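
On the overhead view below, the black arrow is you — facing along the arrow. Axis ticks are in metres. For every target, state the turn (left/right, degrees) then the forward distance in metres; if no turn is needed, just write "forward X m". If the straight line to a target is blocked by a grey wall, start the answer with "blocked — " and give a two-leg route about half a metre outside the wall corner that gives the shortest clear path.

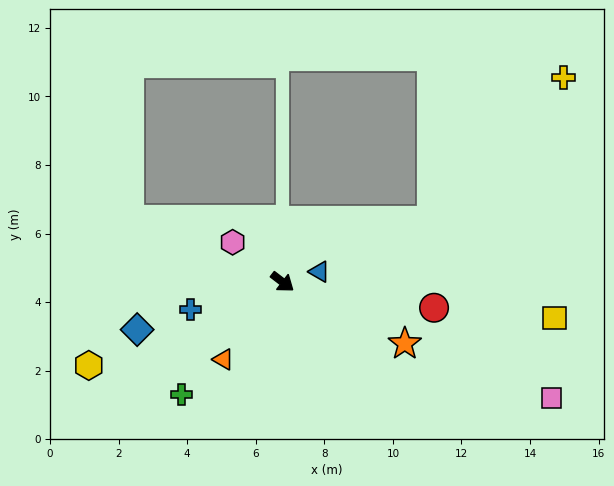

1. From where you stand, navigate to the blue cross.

turn right 126°, forward 2.8 m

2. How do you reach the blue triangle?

turn left 53°, forward 1.1 m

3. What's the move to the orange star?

turn left 11°, forward 4.0 m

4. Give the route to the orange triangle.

turn right 90°, forward 2.8 m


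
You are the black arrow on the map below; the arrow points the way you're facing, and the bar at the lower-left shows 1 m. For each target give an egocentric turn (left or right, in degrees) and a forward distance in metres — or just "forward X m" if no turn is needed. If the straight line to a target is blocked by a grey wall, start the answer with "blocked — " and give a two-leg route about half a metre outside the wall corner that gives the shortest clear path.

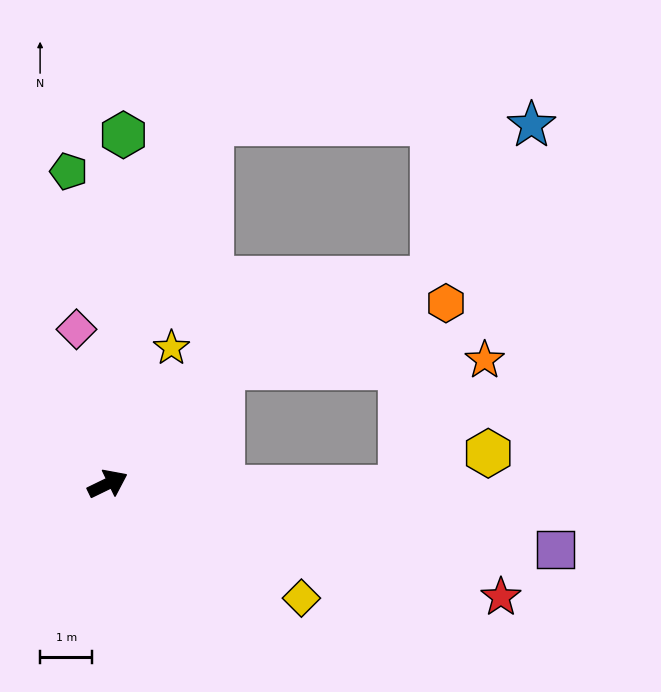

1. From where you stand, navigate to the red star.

turn right 42°, forward 7.8 m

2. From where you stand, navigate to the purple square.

turn right 34°, forward 8.7 m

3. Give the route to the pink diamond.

turn left 76°, forward 3.0 m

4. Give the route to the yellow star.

turn left 39°, forward 2.9 m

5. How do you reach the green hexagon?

turn left 62°, forward 6.7 m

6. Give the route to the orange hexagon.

blocked — turn left 19°, forward 3.1 m, then turn right 29°, forward 4.5 m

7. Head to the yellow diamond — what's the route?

turn right 56°, forward 4.3 m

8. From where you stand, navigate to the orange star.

blocked — turn left 19°, forward 3.1 m, then turn right 43°, forward 5.0 m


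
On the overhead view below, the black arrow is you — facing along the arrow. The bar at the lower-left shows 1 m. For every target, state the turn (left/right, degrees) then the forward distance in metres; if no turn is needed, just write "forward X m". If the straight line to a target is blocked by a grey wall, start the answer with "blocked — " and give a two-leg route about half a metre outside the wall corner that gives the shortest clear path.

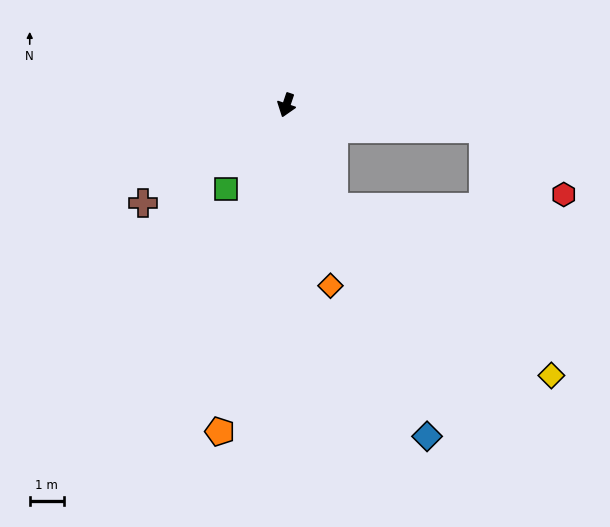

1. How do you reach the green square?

turn right 17°, forward 3.1 m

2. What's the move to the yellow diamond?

blocked — turn left 43°, forward 3.3 m, then turn left 28°, forward 8.2 m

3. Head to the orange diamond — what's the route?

turn left 32°, forward 5.5 m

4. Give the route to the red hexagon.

blocked — turn left 102°, forward 5.9 m, then turn right 33°, forward 3.1 m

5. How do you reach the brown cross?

turn right 37°, forward 5.1 m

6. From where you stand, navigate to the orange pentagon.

turn left 7°, forward 9.9 m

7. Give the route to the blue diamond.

turn left 42°, forward 10.7 m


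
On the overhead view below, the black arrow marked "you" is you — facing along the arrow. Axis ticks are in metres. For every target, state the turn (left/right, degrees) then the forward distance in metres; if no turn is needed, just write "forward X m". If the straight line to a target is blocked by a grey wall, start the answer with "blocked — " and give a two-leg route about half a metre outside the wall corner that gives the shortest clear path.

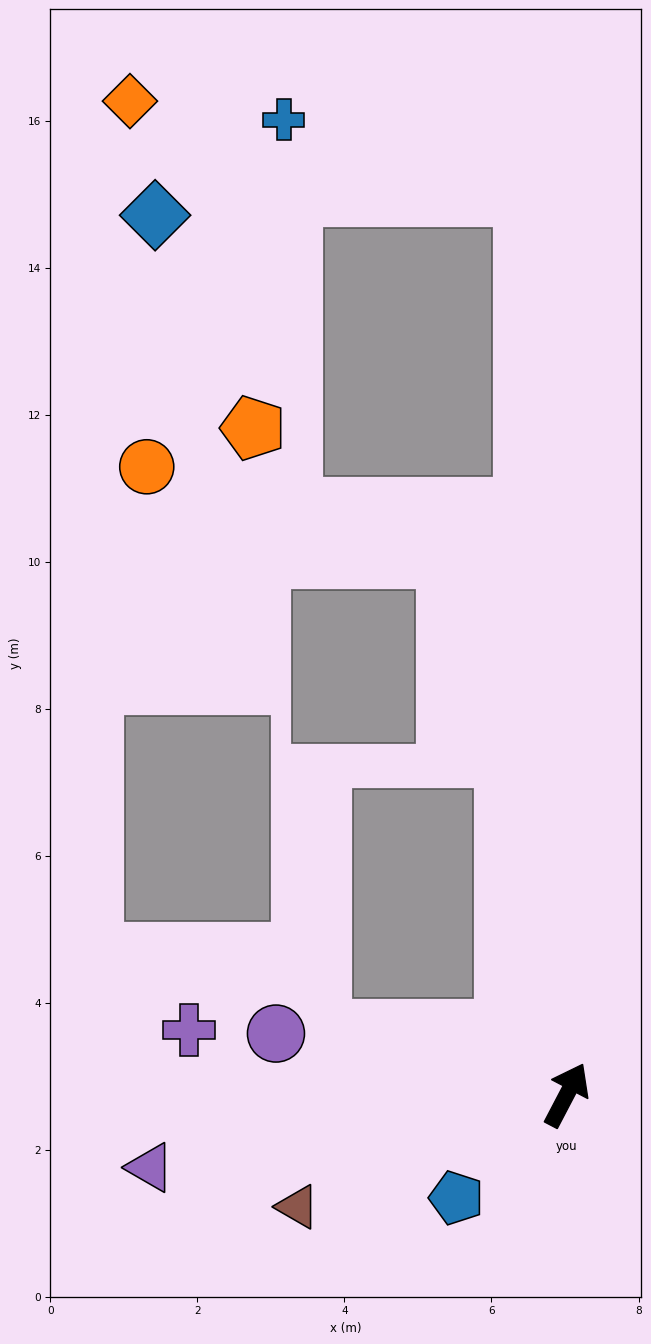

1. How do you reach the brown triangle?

turn left 140°, forward 4.0 m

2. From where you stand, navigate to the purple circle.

turn left 106°, forward 4.0 m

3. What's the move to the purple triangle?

turn left 128°, forward 5.7 m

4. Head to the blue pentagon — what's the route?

turn left 161°, forward 2.1 m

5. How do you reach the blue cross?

blocked — turn left 30°, forward 12.2 m, then turn left 70°, forward 3.4 m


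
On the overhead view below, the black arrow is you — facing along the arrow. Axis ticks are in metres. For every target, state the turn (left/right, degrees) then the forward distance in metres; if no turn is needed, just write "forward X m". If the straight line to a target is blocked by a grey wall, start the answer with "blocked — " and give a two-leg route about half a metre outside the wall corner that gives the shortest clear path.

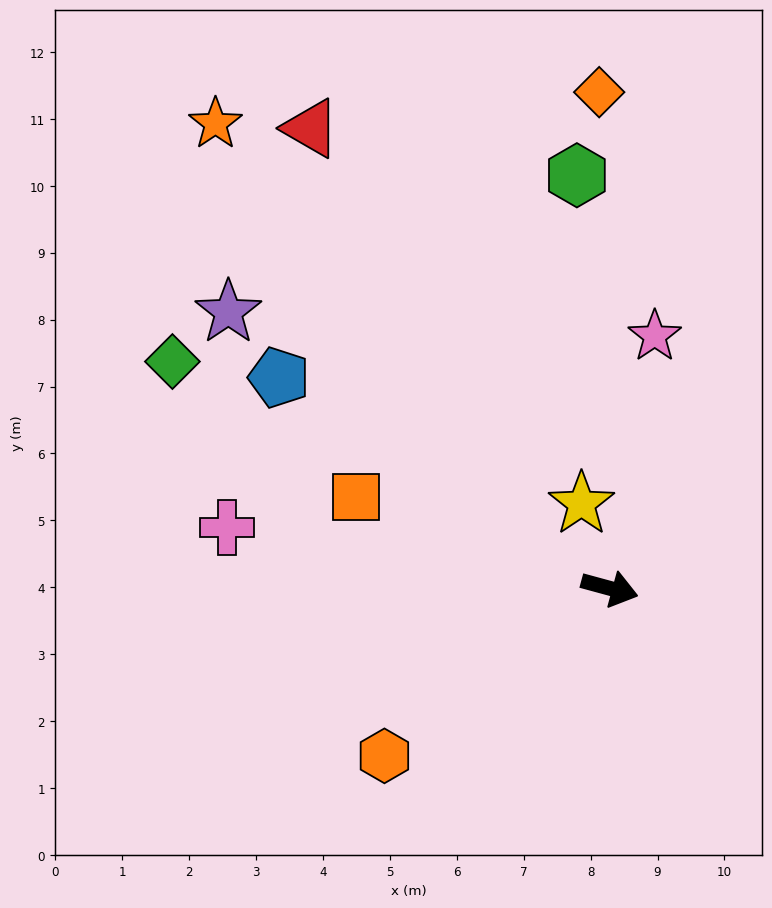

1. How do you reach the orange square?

turn left 175°, forward 4.0 m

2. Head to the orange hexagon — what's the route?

turn right 128°, forward 4.2 m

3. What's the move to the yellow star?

turn left 124°, forward 1.3 m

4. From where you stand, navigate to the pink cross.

turn right 174°, forward 5.8 m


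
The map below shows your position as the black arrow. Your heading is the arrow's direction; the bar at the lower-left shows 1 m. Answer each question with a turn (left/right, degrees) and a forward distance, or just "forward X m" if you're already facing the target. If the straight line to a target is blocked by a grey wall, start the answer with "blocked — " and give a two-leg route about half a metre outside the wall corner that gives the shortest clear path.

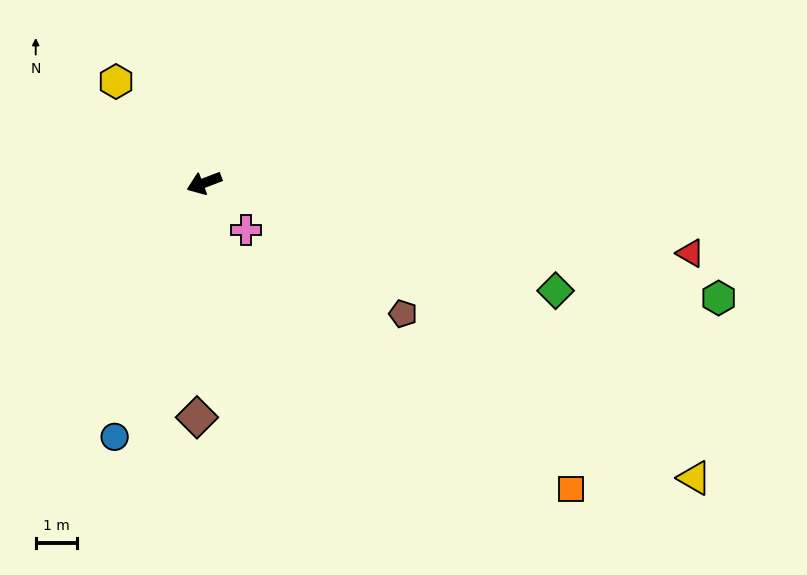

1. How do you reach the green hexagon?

turn left 146°, forward 12.8 m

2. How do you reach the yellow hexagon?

turn right 70°, forward 3.3 m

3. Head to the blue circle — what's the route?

turn left 50°, forward 6.6 m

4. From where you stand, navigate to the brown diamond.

turn left 67°, forward 5.7 m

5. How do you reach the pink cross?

turn left 110°, forward 1.5 m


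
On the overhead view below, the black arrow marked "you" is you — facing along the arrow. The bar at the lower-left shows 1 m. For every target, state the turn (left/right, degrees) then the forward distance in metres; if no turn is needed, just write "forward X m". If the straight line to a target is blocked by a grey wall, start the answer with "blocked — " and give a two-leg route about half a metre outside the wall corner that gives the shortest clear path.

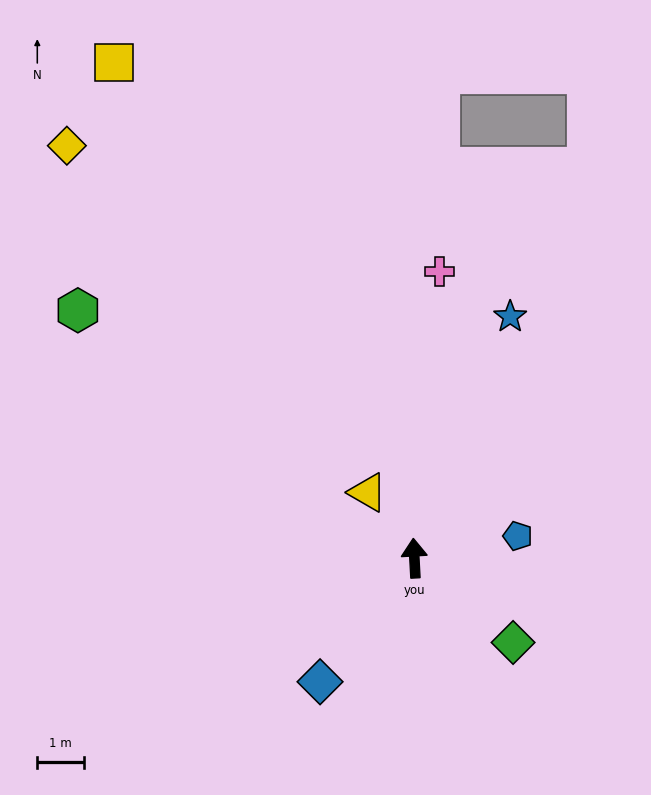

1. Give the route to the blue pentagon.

turn right 81°, forward 2.3 m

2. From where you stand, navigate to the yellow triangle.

turn left 32°, forward 1.7 m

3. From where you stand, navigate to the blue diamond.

turn left 140°, forward 3.3 m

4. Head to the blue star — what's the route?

turn right 25°, forward 5.6 m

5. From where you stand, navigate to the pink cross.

turn right 8°, forward 6.2 m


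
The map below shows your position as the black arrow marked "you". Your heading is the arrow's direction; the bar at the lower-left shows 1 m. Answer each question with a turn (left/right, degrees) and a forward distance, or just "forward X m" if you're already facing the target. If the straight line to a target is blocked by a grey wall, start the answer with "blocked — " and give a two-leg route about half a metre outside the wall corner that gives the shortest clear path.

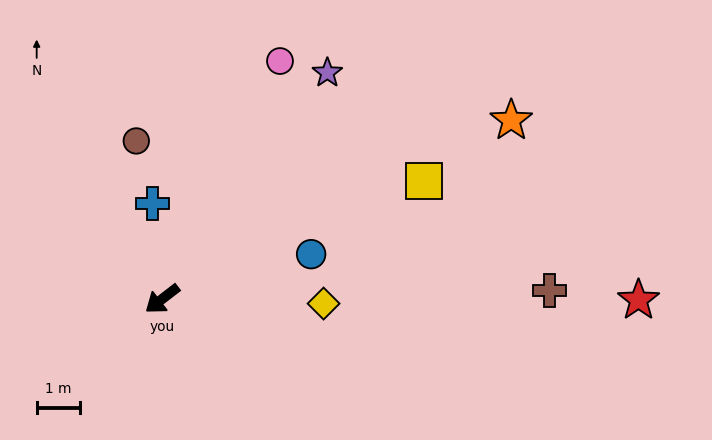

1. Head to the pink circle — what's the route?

turn right 154°, forward 6.2 m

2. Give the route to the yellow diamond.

turn left 141°, forward 3.8 m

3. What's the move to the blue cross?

turn right 122°, forward 2.2 m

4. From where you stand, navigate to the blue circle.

turn left 159°, forward 3.6 m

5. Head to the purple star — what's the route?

turn right 164°, forward 6.5 m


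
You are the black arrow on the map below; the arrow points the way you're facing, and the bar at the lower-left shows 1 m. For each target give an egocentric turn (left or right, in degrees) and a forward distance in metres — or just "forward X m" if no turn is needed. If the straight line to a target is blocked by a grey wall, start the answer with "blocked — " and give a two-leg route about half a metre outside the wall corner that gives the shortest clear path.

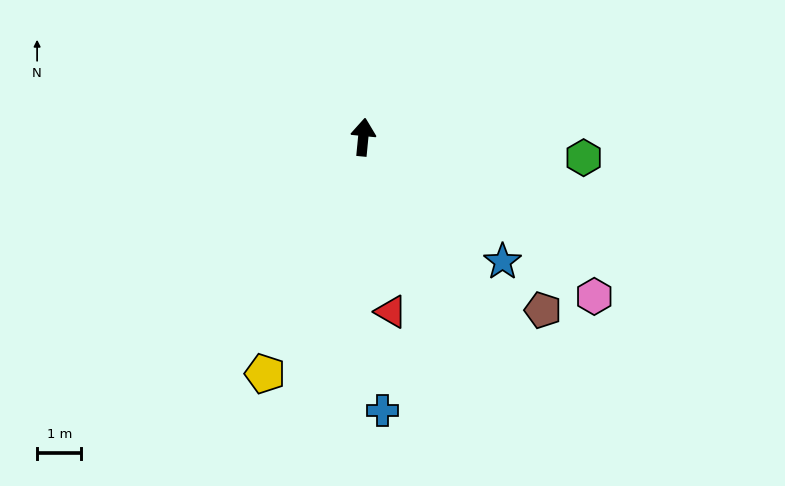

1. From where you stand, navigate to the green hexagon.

turn right 90°, forward 5.0 m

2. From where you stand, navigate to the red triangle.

turn right 165°, forward 4.0 m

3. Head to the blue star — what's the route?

turn right 126°, forward 4.2 m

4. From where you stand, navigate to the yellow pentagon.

turn left 163°, forward 5.8 m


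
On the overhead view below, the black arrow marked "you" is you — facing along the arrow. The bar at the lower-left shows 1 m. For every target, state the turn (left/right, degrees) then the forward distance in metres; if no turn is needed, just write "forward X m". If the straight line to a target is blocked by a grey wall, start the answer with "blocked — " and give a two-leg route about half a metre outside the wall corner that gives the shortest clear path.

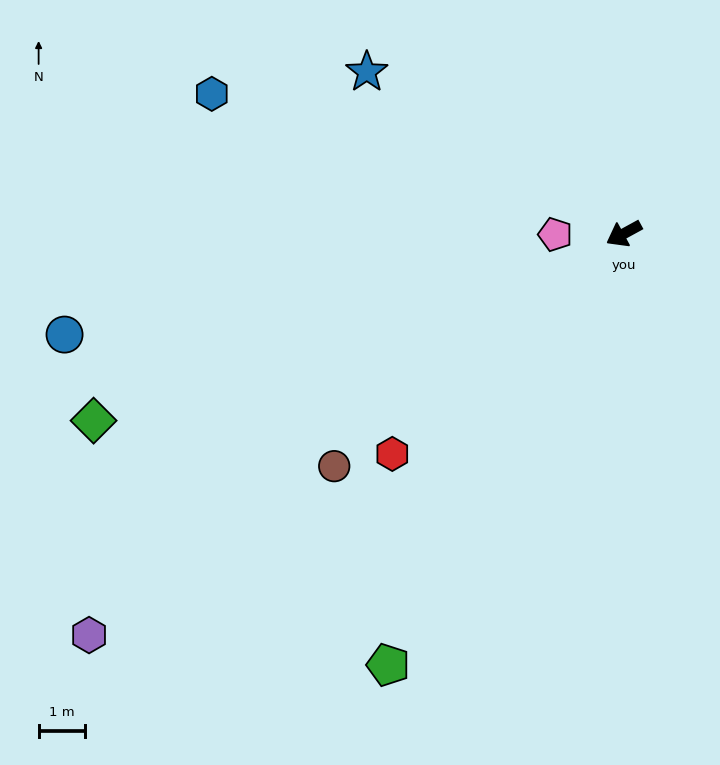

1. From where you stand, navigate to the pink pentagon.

turn right 28°, forward 1.5 m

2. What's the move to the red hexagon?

turn left 15°, forward 6.9 m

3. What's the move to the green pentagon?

turn left 33°, forward 10.5 m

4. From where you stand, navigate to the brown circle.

turn left 10°, forward 8.0 m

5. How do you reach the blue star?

turn right 61°, forward 6.5 m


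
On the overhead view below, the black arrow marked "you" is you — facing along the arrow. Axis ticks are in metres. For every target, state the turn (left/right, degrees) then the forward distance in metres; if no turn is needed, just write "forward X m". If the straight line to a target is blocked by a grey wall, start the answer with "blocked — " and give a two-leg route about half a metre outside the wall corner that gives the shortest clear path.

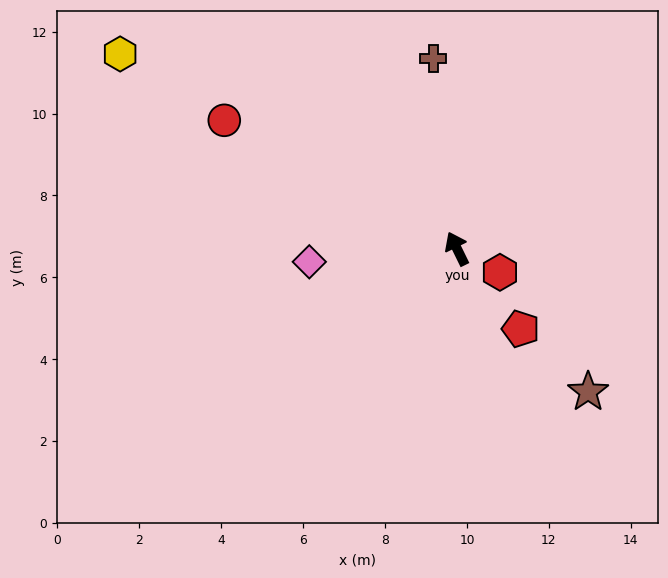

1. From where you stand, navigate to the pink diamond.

turn left 69°, forward 3.6 m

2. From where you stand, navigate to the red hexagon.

turn right 145°, forward 1.2 m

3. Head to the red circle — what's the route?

turn left 35°, forward 6.5 m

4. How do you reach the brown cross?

turn right 19°, forward 4.7 m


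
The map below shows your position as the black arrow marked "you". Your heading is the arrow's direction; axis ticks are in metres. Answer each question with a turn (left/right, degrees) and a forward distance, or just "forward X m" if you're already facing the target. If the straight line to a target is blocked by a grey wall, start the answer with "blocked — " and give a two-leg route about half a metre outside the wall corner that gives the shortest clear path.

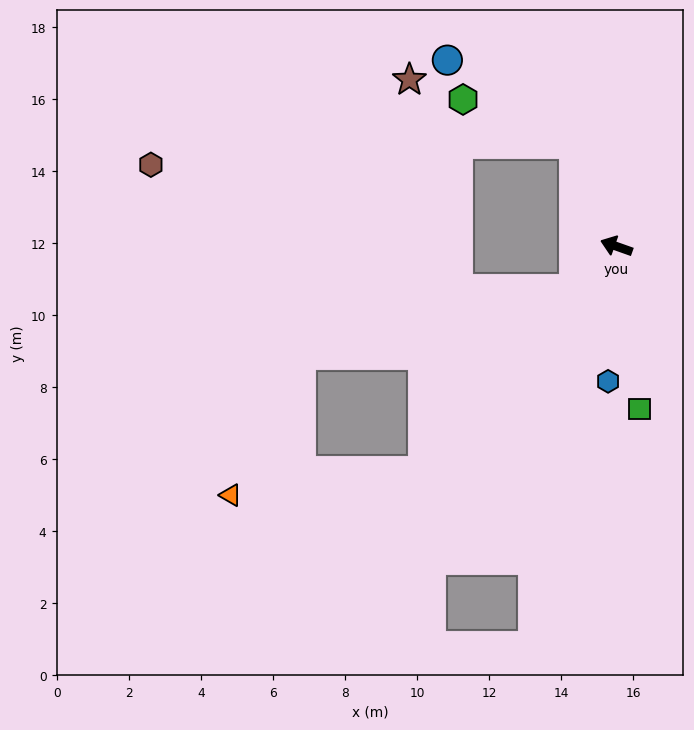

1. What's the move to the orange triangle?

blocked — turn left 69°, forward 8.2 m, then turn right 42°, forward 5.4 m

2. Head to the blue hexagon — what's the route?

turn left 106°, forward 3.8 m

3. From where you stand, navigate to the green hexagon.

blocked — turn right 48°, forward 3.1 m, then turn left 46°, forward 3.3 m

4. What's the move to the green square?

turn left 118°, forward 4.6 m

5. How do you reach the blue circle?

blocked — turn right 48°, forward 3.1 m, then turn left 34°, forward 4.2 m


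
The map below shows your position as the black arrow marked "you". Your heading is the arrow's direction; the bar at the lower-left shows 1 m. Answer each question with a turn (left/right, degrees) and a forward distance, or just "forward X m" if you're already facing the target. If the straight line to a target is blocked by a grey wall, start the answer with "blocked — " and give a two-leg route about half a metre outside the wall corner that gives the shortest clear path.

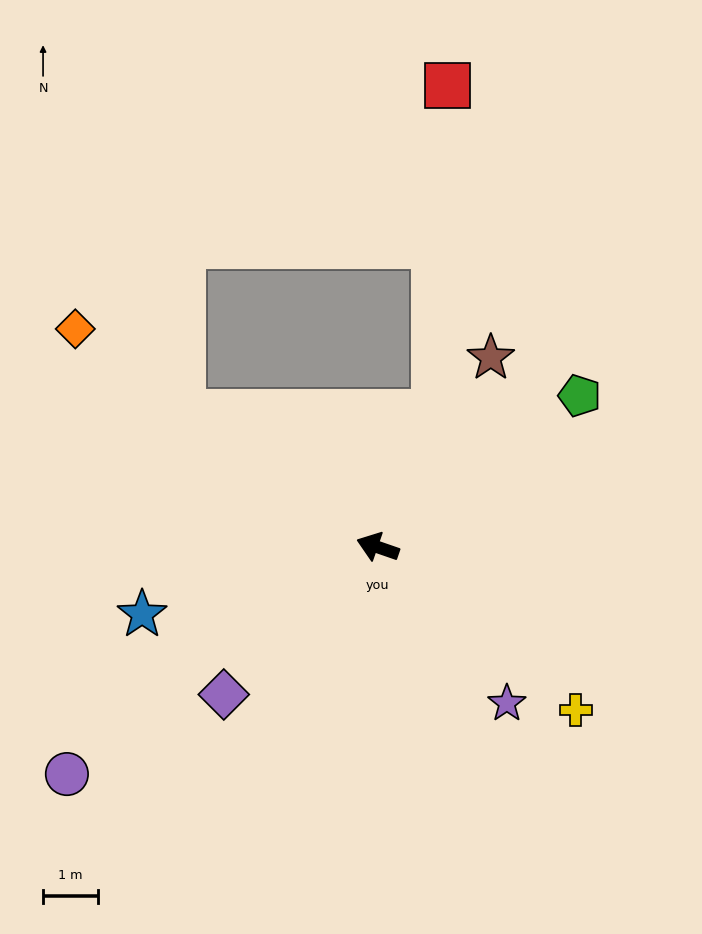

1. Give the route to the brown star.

turn right 102°, forward 4.0 m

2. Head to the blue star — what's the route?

turn left 35°, forward 4.5 m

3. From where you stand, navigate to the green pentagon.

turn right 124°, forward 4.6 m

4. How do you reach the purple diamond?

turn left 63°, forward 3.9 m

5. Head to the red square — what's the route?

blocked — turn right 94°, forward 2.7 m, then turn left 21°, forward 6.0 m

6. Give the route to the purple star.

turn left 149°, forward 3.7 m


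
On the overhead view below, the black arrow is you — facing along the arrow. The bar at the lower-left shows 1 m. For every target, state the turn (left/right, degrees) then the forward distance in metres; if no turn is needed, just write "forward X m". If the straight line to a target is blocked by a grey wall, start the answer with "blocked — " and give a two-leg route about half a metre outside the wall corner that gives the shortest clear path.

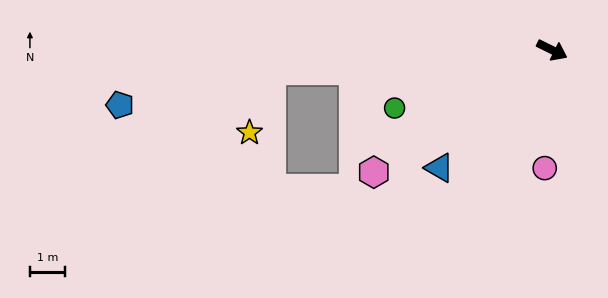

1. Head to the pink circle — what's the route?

turn right 67°, forward 3.4 m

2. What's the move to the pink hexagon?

turn right 119°, forward 6.2 m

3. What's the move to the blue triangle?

turn right 107°, forward 4.7 m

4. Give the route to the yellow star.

blocked — turn right 150°, forward 8.0 m, then turn left 67°, forward 1.9 m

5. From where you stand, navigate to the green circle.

turn right 133°, forward 4.8 m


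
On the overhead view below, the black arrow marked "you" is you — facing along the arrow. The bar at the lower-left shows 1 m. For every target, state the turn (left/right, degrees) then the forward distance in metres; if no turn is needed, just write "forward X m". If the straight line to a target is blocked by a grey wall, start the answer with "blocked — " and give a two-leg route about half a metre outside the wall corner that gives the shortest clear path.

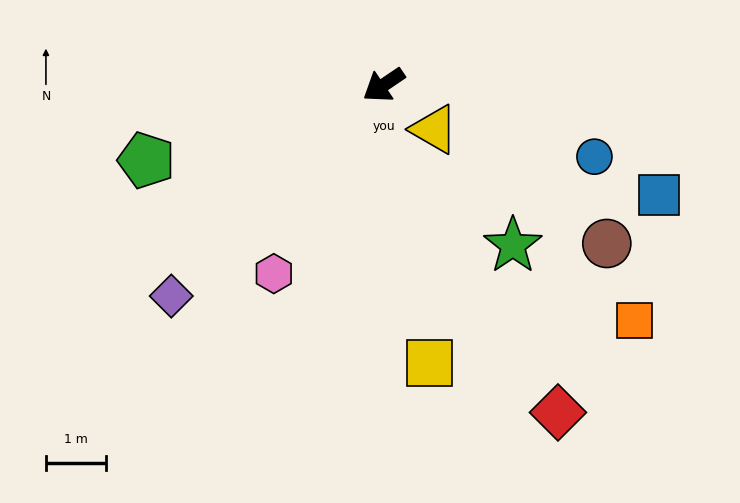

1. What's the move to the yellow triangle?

turn left 105°, forward 1.1 m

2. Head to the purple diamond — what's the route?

turn left 11°, forward 5.0 m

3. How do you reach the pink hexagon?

turn left 26°, forward 3.6 m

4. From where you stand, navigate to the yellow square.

turn left 65°, forward 4.7 m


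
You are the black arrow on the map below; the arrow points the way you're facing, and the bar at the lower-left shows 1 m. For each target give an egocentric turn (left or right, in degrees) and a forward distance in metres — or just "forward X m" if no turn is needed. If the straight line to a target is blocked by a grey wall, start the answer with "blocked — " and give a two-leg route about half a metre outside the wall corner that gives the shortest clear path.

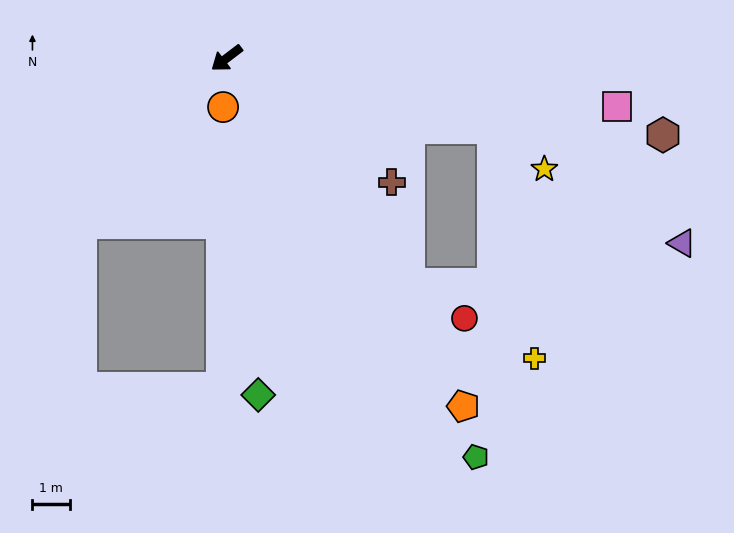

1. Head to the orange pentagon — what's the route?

turn left 87°, forward 11.2 m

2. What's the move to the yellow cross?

blocked — turn left 128°, forward 7.3 m, then turn right 65°, forward 6.2 m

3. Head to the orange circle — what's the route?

turn left 49°, forward 1.3 m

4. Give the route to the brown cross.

turn left 106°, forward 5.5 m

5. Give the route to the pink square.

turn left 136°, forward 10.5 m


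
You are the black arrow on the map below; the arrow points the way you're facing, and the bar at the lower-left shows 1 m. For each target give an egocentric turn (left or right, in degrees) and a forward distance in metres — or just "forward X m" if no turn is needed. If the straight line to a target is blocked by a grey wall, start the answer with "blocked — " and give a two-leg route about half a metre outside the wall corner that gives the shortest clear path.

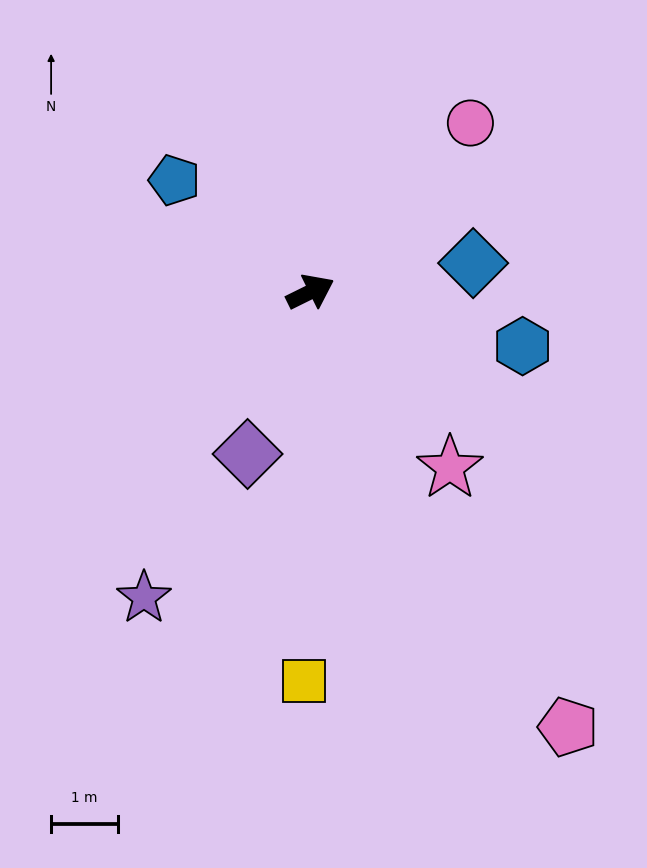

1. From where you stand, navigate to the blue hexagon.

turn right 41°, forward 3.3 m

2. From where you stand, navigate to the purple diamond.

turn right 138°, forward 2.6 m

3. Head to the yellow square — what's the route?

turn right 117°, forward 5.8 m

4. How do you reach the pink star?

turn right 78°, forward 3.3 m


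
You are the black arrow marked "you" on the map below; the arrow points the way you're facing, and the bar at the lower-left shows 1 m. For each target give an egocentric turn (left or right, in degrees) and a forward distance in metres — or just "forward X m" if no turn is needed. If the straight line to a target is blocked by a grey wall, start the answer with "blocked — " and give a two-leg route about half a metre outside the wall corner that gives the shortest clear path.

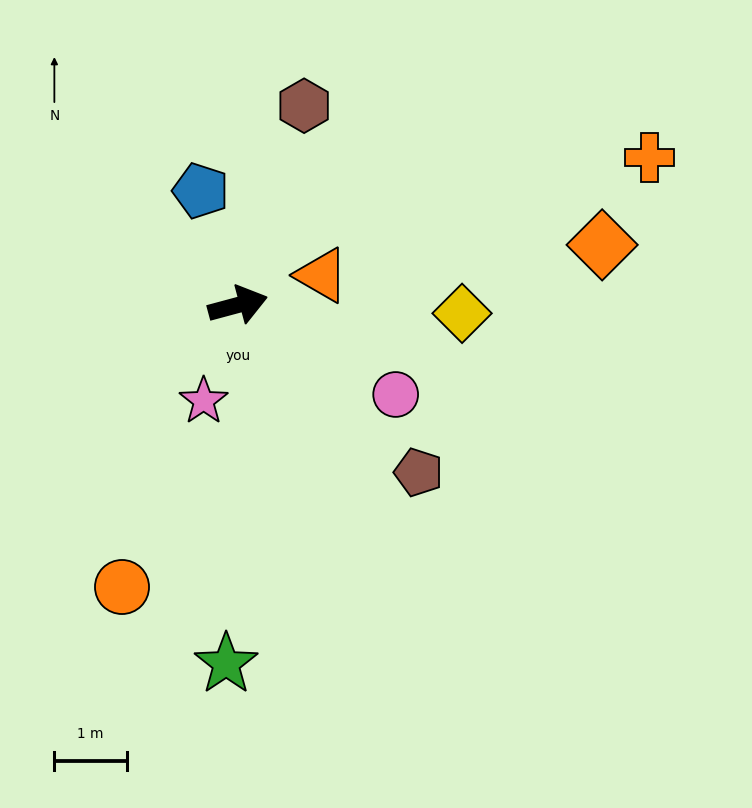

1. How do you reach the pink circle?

turn right 45°, forward 2.5 m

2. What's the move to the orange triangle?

turn left 5°, forward 1.2 m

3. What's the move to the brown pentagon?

turn right 58°, forward 3.4 m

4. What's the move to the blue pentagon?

turn left 93°, forward 1.7 m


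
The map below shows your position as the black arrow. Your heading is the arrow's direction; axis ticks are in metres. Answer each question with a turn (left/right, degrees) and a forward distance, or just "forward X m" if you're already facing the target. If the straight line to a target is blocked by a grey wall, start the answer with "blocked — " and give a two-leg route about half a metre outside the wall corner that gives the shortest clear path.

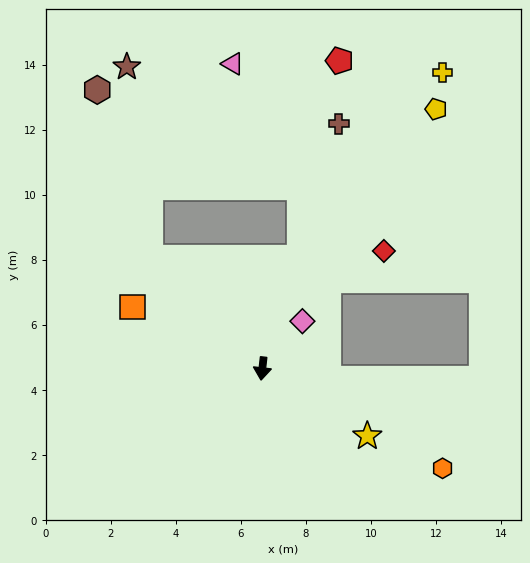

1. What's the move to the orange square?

turn right 109°, forward 4.4 m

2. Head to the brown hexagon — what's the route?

blocked — turn right 128°, forward 4.9 m, then turn right 28°, forward 5.4 m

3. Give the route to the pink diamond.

turn left 146°, forward 1.9 m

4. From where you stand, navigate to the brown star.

blocked — turn right 128°, forward 4.9 m, then turn right 39°, forward 5.9 m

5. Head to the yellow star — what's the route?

turn left 64°, forward 3.8 m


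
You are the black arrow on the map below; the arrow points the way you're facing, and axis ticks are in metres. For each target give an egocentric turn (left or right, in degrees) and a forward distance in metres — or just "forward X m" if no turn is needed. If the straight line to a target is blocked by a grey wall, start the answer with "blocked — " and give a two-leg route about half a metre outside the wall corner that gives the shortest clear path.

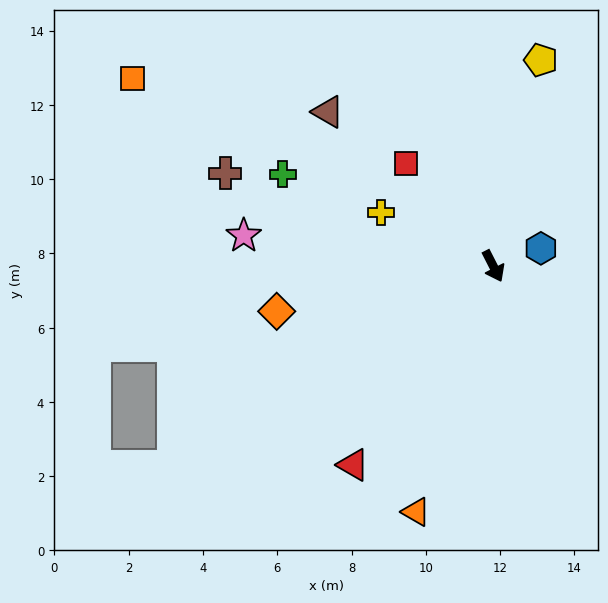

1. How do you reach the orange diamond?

turn right 105°, forward 6.0 m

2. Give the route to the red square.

turn right 167°, forward 3.6 m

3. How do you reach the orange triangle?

turn right 44°, forward 6.9 m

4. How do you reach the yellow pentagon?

turn left 140°, forward 5.7 m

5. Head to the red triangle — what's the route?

turn right 62°, forward 6.5 m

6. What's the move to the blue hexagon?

turn left 83°, forward 1.4 m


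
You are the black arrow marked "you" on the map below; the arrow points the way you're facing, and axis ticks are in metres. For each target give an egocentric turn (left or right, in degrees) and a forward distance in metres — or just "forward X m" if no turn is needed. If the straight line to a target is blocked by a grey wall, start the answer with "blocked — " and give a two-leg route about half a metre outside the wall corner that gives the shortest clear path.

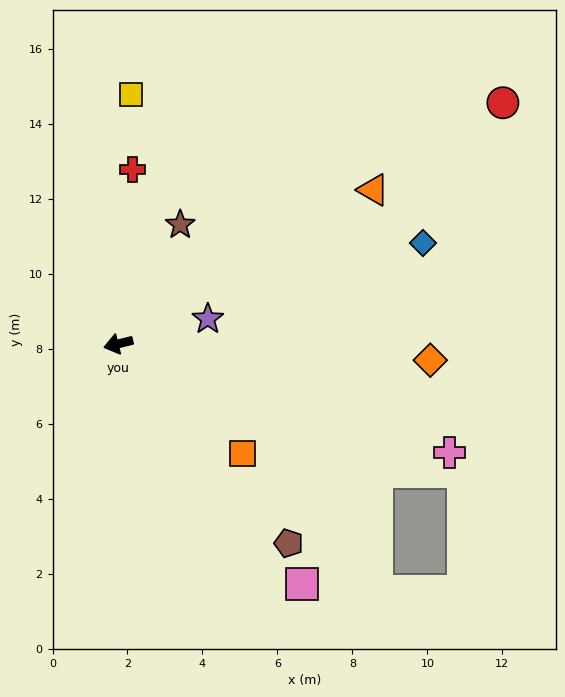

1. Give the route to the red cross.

turn right 108°, forward 4.7 m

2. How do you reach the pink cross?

turn left 148°, forward 9.3 m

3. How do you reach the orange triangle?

turn right 163°, forward 7.9 m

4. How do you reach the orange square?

turn left 125°, forward 4.4 m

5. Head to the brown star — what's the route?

turn right 131°, forward 3.6 m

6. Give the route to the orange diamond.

turn left 163°, forward 8.3 m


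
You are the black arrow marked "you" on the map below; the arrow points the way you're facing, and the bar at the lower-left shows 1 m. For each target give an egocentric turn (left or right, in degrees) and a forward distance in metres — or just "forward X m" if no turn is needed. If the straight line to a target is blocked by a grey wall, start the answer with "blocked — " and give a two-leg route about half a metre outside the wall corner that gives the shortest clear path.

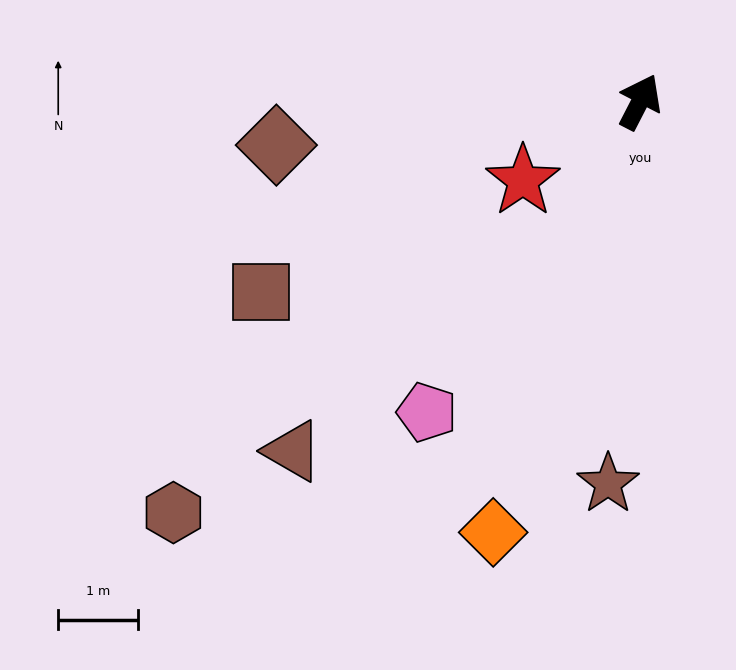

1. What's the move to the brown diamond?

turn left 124°, forward 4.6 m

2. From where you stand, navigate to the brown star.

turn right 158°, forward 4.8 m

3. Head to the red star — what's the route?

turn left 151°, forward 1.8 m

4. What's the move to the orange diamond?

turn right 172°, forward 5.7 m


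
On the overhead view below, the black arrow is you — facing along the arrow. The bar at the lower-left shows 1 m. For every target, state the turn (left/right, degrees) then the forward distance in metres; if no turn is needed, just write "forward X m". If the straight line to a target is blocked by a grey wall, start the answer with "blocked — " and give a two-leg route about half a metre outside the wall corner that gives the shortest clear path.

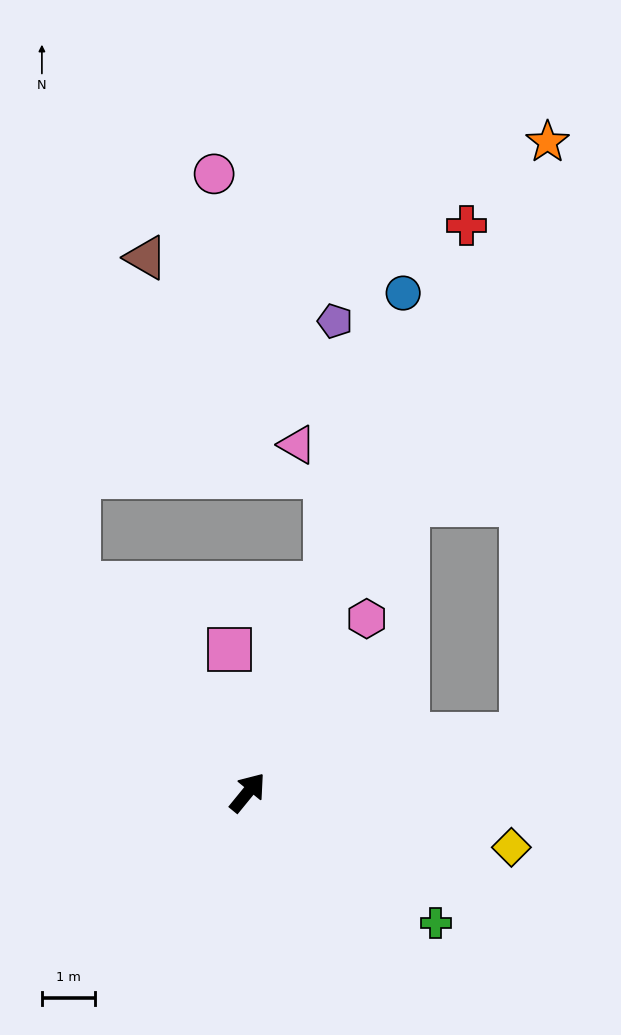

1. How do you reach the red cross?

turn left 18°, forward 11.5 m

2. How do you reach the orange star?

turn left 14°, forward 13.6 m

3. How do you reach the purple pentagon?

blocked — turn left 19°, forward 4.2 m, then turn left 18°, forward 5.0 m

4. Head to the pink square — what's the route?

turn left 46°, forward 2.7 m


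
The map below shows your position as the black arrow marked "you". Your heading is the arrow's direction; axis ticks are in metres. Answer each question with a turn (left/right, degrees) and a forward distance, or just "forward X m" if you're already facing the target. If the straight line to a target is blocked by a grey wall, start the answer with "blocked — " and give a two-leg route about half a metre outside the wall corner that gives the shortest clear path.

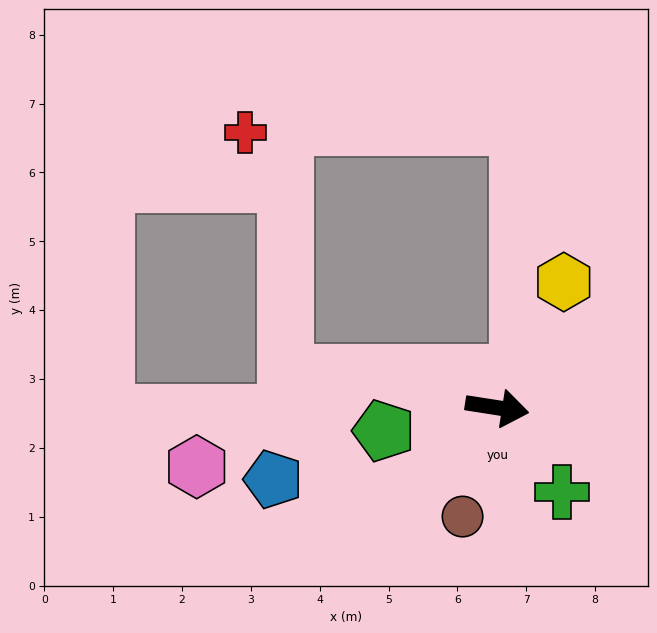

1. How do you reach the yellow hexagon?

turn left 71°, forward 2.1 m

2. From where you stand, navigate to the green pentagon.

turn right 160°, forward 1.7 m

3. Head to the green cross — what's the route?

turn right 44°, forward 1.5 m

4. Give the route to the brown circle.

turn right 99°, forward 1.7 m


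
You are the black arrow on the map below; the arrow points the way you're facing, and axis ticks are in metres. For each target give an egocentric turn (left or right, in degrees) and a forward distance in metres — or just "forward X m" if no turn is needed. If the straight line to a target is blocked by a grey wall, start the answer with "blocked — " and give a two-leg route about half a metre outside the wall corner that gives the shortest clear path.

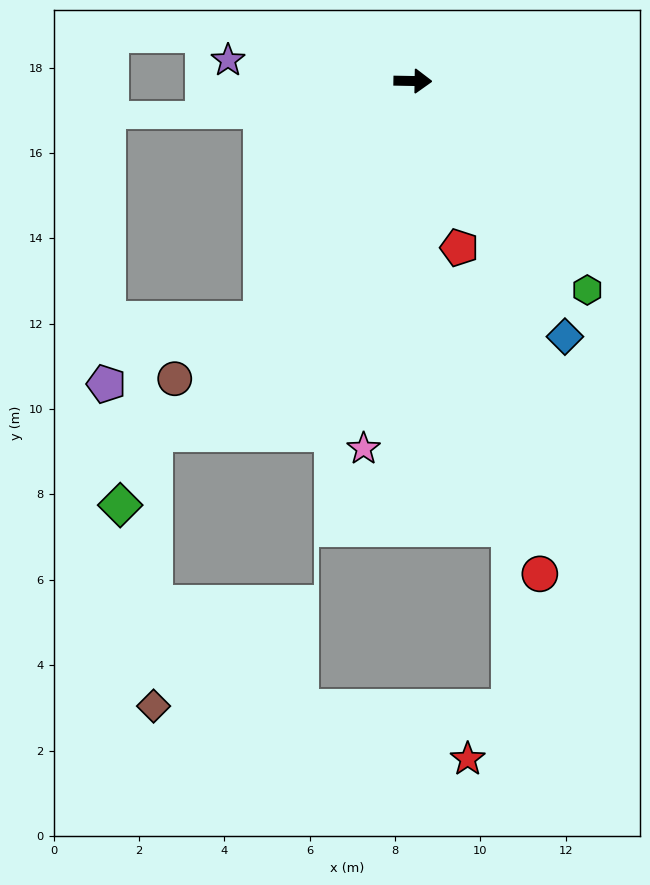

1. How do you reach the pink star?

turn right 97°, forward 8.7 m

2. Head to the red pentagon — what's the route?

turn right 73°, forward 4.1 m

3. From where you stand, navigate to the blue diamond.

turn right 58°, forward 7.0 m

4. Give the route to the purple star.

turn left 175°, forward 4.4 m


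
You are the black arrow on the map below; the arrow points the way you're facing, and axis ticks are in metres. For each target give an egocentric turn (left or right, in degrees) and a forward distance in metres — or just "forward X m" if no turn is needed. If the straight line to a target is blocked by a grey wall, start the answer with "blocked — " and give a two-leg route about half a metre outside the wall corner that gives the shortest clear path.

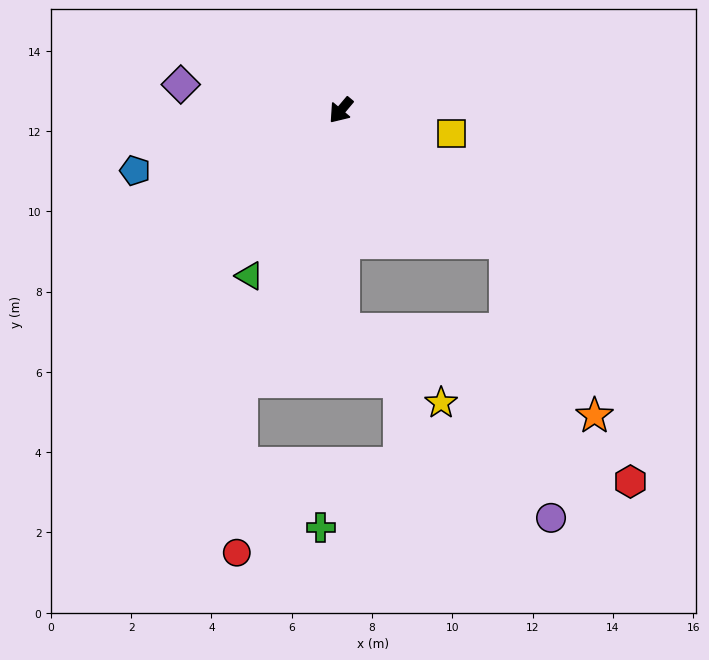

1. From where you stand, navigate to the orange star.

blocked — turn left 91°, forward 5.3 m, then turn right 24°, forward 4.9 m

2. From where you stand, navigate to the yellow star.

blocked — turn left 41°, forward 5.5 m, then turn left 52°, forward 3.1 m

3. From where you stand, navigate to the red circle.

blocked — turn left 20°, forward 7.2 m, then turn left 19°, forward 4.3 m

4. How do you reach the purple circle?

blocked — turn left 91°, forward 5.3 m, then turn right 42°, forward 7.0 m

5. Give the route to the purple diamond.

turn right 59°, forward 4.0 m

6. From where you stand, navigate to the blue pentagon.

turn right 34°, forward 5.3 m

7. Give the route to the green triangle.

turn left 11°, forward 4.7 m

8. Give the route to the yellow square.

turn left 118°, forward 2.8 m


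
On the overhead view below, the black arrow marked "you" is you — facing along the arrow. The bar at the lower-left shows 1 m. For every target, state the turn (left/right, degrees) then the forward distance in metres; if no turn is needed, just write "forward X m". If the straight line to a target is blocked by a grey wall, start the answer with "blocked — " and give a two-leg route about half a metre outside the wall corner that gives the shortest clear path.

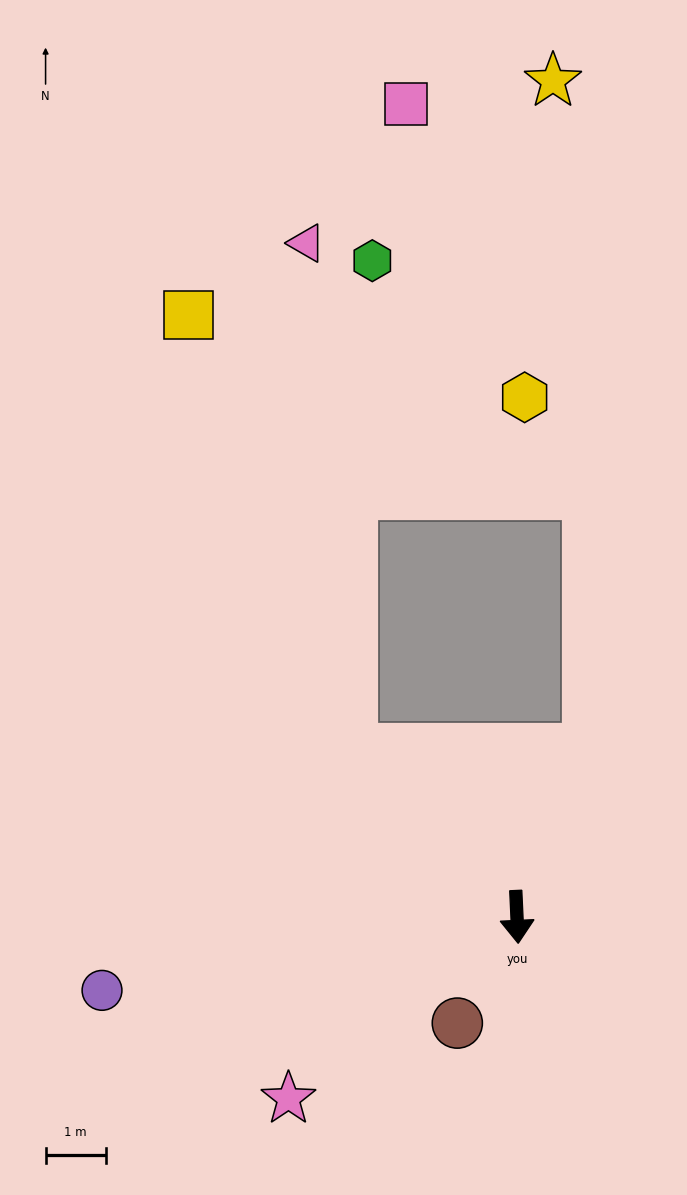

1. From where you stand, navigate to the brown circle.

turn right 32°, forward 2.0 m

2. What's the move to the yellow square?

blocked — turn right 138°, forward 3.9 m, then turn right 24°, forward 7.7 m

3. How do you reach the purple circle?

turn right 83°, forward 7.0 m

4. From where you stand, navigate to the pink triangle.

blocked — turn right 138°, forward 3.9 m, then turn right 40°, forward 8.4 m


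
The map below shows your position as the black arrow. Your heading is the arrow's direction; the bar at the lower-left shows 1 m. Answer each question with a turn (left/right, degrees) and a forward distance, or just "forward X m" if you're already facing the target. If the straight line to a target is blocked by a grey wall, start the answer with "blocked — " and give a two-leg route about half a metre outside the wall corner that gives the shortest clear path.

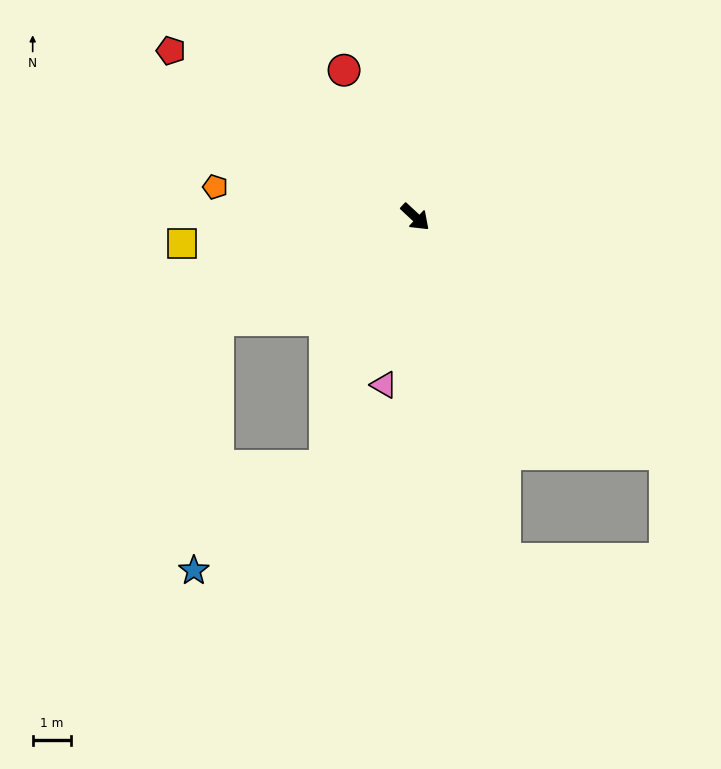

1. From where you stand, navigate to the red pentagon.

turn right 171°, forward 7.7 m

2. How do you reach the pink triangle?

turn right 58°, forward 4.5 m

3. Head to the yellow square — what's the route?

turn right 131°, forward 6.1 m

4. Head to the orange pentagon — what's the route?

turn right 146°, forward 5.3 m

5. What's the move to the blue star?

blocked — turn right 67°, forward 6.9 m, then turn right 32°, forward 4.4 m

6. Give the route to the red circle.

turn left 159°, forward 4.3 m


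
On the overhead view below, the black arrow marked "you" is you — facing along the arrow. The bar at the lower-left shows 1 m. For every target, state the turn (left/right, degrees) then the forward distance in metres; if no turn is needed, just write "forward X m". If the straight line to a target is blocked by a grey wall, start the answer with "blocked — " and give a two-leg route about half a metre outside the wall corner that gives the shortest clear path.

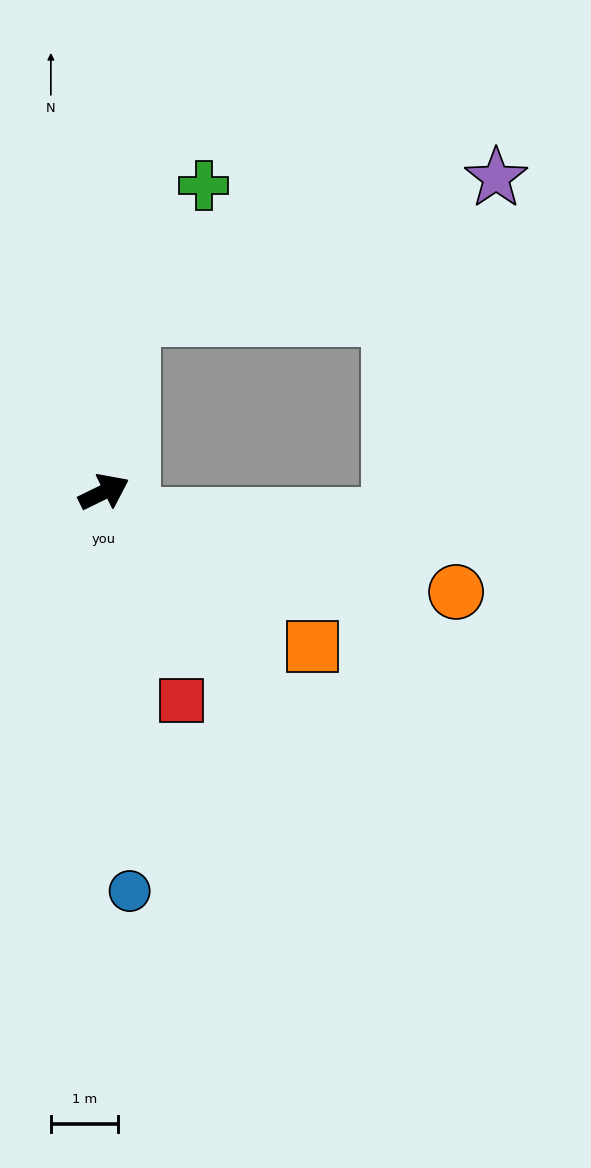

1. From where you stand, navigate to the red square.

turn right 96°, forward 3.3 m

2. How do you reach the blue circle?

turn right 112°, forward 5.9 m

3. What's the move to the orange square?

turn right 63°, forward 3.8 m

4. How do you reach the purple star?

blocked — turn left 55°, forward 2.6 m, then turn right 60°, forward 5.8 m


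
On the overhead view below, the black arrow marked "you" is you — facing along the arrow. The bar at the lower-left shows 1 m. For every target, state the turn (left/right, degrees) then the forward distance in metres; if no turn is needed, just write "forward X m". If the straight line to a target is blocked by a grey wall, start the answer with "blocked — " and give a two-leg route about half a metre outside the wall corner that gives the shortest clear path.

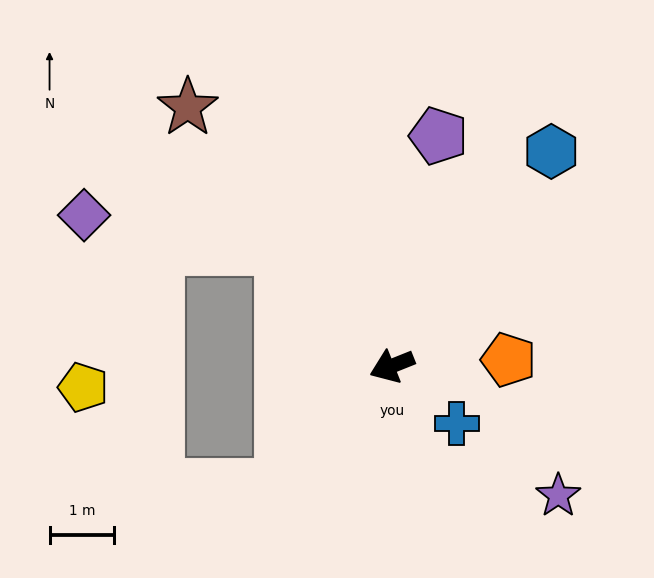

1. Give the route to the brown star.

turn right 74°, forward 5.1 m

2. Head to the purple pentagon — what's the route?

turn right 123°, forward 3.6 m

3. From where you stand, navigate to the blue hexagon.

turn right 148°, forward 4.1 m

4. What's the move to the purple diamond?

blocked — turn right 69°, forward 2.5 m, then turn left 38°, forward 3.1 m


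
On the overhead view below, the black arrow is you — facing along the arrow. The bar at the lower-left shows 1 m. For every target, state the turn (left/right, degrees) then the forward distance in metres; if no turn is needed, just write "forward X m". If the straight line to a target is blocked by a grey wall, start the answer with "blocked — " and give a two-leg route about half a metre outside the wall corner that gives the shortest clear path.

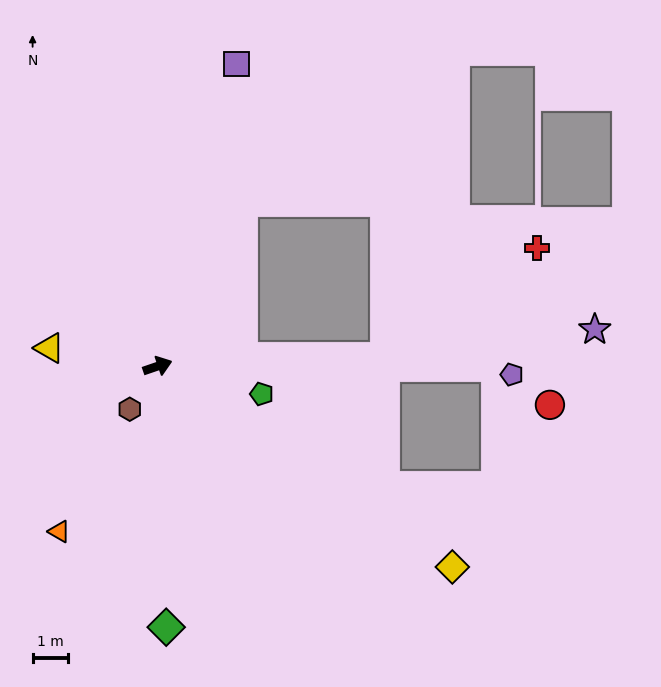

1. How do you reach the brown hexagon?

turn right 142°, forward 1.4 m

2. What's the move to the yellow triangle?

turn left 152°, forward 3.1 m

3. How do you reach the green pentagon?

turn right 34°, forward 3.0 m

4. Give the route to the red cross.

blocked — turn right 17°, forward 6.4 m, then turn left 34°, forward 5.2 m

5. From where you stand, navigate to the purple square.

turn left 56°, forward 8.7 m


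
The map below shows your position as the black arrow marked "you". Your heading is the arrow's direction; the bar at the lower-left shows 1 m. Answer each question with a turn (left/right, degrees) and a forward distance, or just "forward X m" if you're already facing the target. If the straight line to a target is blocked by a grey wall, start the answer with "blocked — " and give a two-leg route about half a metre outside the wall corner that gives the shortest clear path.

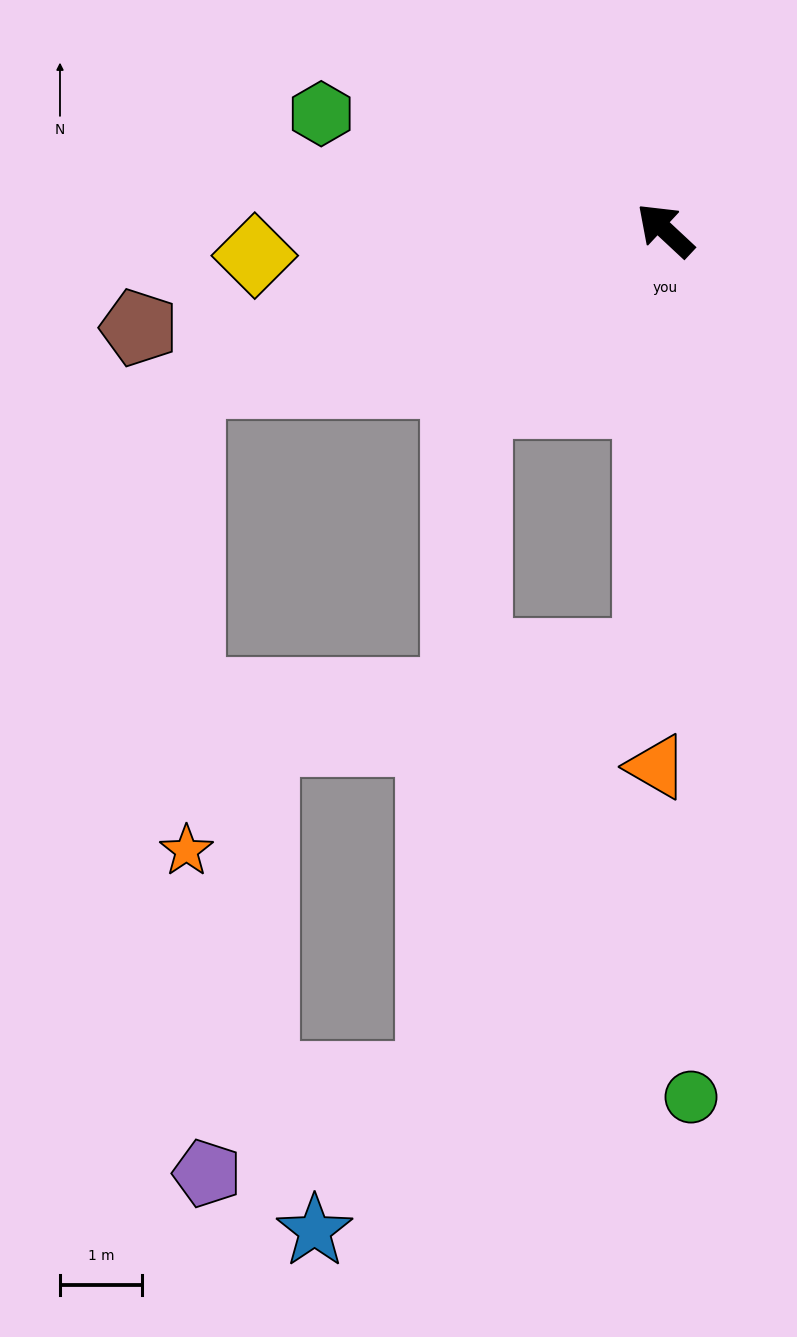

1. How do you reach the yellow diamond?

turn left 47°, forward 5.0 m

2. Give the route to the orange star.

blocked — turn left 61°, forward 6.1 m, then turn left 72°, forward 5.7 m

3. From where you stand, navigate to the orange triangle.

turn left 132°, forward 6.6 m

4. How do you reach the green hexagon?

turn left 24°, forward 4.4 m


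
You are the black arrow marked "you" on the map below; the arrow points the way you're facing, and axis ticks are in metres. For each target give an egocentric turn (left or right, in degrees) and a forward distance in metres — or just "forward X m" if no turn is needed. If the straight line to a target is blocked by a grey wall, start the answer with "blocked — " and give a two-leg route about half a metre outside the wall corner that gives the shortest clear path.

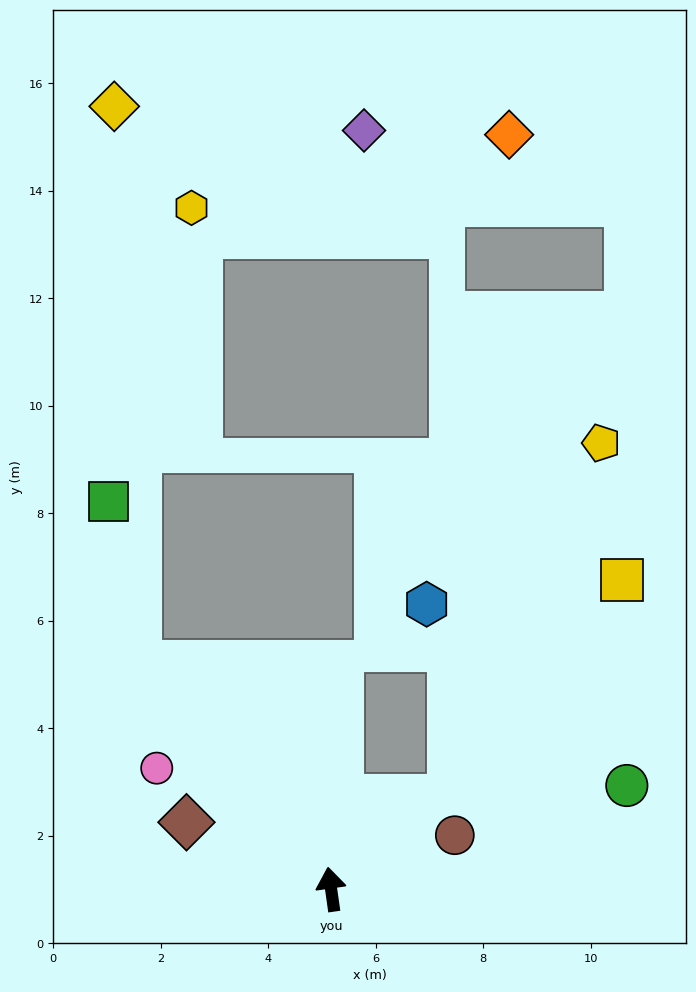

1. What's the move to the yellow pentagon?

blocked — turn right 60°, forward 2.8 m, then turn left 29°, forward 7.2 m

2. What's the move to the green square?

blocked — turn left 32°, forward 5.5 m, then turn right 29°, forward 3.1 m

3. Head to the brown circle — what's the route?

turn right 74°, forward 2.5 m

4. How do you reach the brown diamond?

turn left 57°, forward 3.0 m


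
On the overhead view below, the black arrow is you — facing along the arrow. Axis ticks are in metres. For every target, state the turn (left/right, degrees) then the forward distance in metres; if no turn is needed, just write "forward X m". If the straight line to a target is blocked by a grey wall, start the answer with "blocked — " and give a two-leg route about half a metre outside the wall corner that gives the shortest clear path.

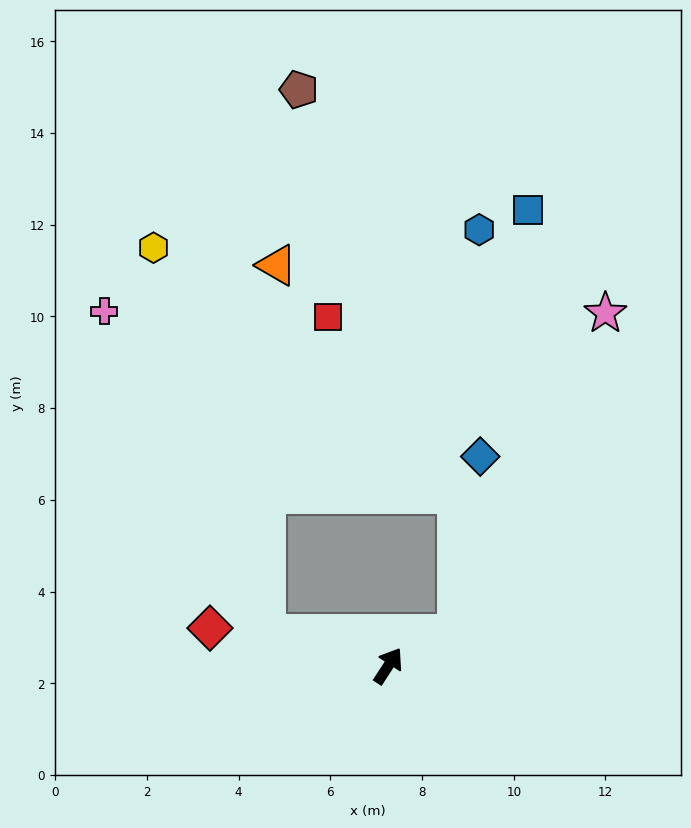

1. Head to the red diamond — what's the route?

turn left 111°, forward 4.0 m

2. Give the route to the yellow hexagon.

blocked — turn left 108°, forward 2.8 m, then turn right 59°, forward 8.8 m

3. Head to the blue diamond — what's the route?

blocked — turn right 32°, forward 1.6 m, then turn left 57°, forward 3.9 m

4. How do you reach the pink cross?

blocked — turn left 108°, forward 2.8 m, then turn right 48°, forward 7.9 m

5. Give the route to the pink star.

blocked — turn right 32°, forward 1.6 m, then turn left 40°, forward 7.7 m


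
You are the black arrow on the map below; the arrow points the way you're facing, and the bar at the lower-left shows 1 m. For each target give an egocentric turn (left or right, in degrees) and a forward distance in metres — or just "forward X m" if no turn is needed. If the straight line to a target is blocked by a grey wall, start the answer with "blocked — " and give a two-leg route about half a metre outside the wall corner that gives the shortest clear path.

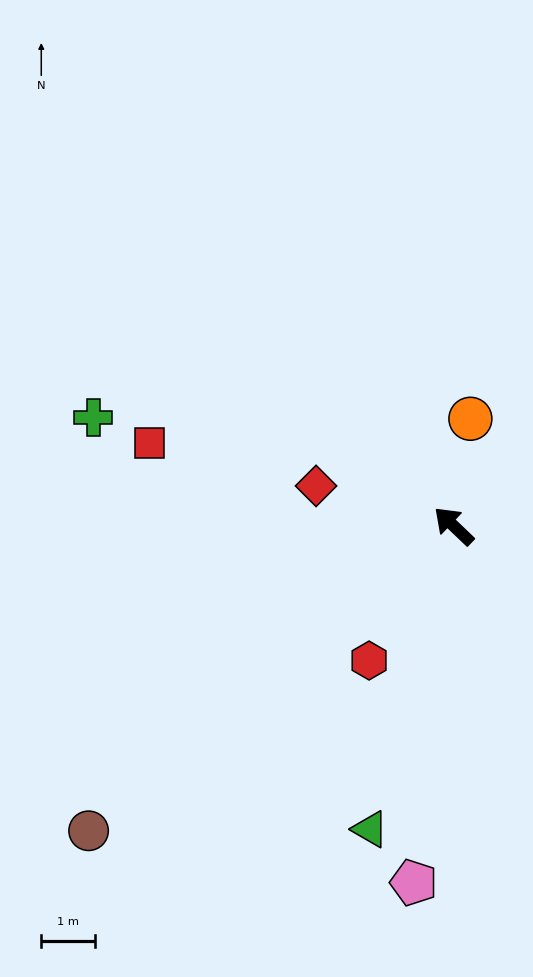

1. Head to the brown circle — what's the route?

turn left 84°, forward 8.9 m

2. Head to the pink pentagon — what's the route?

turn left 127°, forward 6.7 m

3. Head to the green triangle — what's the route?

turn left 118°, forward 5.9 m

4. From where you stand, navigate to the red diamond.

turn left 27°, forward 2.7 m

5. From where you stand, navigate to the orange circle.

turn right 55°, forward 2.0 m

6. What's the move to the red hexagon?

turn left 102°, forward 3.0 m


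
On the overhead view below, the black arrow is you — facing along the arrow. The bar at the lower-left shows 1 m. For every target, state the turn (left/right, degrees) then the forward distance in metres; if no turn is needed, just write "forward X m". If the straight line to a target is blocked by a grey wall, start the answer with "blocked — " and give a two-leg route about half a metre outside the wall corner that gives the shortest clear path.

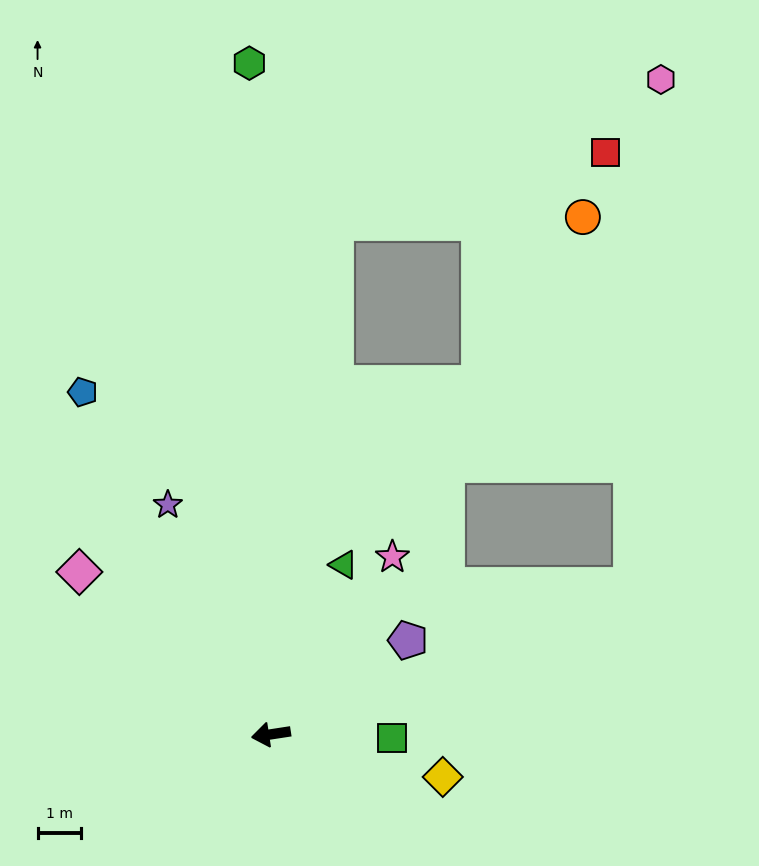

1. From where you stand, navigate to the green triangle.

turn right 122°, forward 4.2 m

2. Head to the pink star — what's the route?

turn right 133°, forward 4.9 m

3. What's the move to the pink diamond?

turn right 49°, forward 5.7 m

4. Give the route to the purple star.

turn right 75°, forward 5.7 m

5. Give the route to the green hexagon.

turn right 97°, forward 15.3 m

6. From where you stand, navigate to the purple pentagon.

turn right 154°, forward 3.8 m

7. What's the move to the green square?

turn left 170°, forward 2.8 m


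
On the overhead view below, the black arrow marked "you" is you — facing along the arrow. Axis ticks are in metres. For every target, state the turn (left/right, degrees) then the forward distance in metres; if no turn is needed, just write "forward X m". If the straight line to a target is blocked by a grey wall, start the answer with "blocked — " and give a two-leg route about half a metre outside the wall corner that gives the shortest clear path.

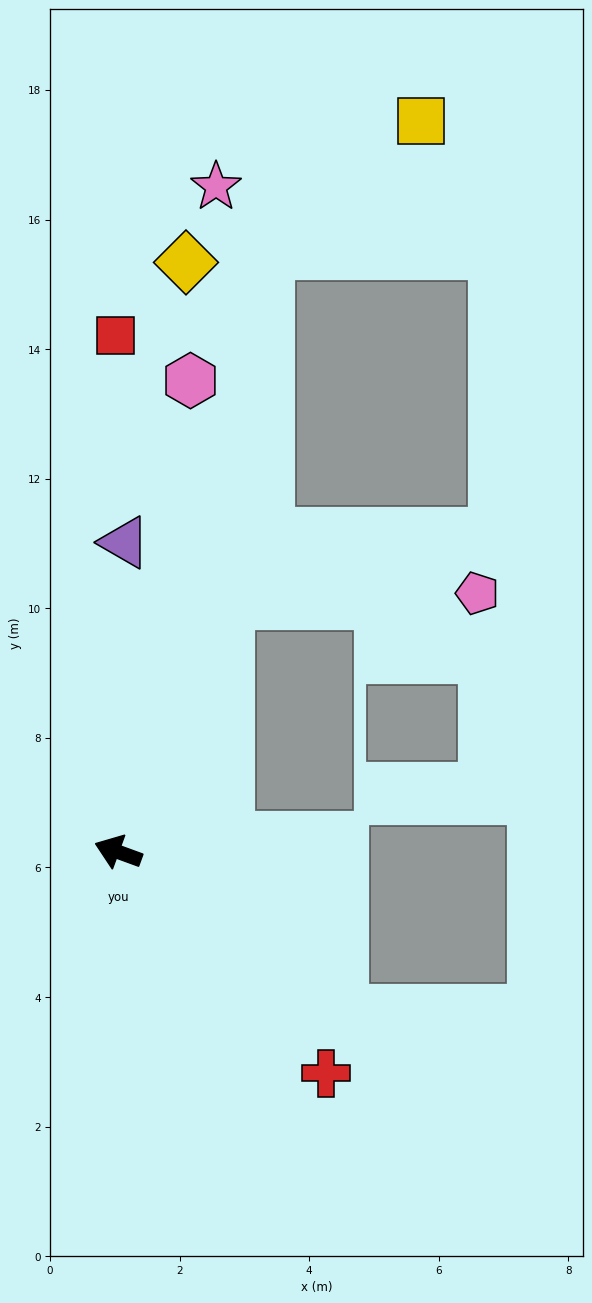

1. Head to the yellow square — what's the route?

blocked — turn right 84°, forward 9.5 m, then turn right 36°, forward 3.1 m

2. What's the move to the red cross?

turn left 153°, forward 4.7 m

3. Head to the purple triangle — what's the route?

turn right 71°, forward 4.8 m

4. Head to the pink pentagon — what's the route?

blocked — turn right 93°, forward 4.2 m, then turn right 65°, forward 3.9 m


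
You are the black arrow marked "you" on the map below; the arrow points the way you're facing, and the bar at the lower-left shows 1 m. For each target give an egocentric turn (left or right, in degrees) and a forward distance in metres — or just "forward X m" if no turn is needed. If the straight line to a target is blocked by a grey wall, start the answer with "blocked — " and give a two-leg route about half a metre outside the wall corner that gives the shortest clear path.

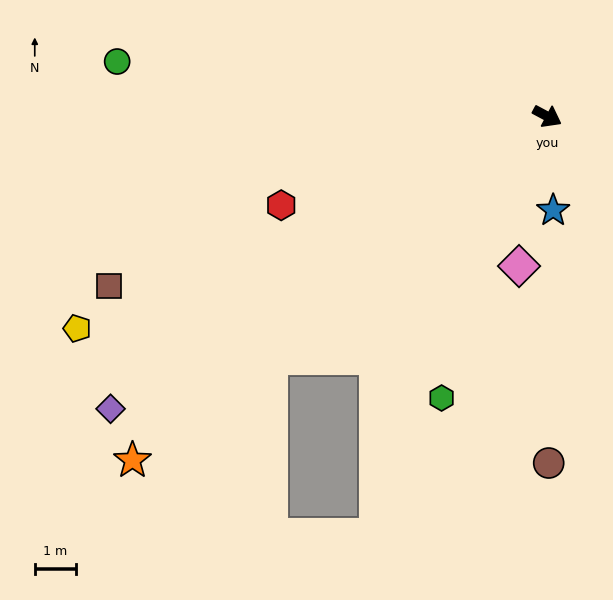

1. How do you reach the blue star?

turn right 58°, forward 2.3 m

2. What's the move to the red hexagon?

turn right 133°, forward 6.8 m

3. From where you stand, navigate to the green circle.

turn right 159°, forward 10.5 m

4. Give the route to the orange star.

turn right 112°, forward 13.1 m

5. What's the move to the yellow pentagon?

turn right 128°, forward 12.5 m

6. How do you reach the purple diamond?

turn right 118°, forward 12.8 m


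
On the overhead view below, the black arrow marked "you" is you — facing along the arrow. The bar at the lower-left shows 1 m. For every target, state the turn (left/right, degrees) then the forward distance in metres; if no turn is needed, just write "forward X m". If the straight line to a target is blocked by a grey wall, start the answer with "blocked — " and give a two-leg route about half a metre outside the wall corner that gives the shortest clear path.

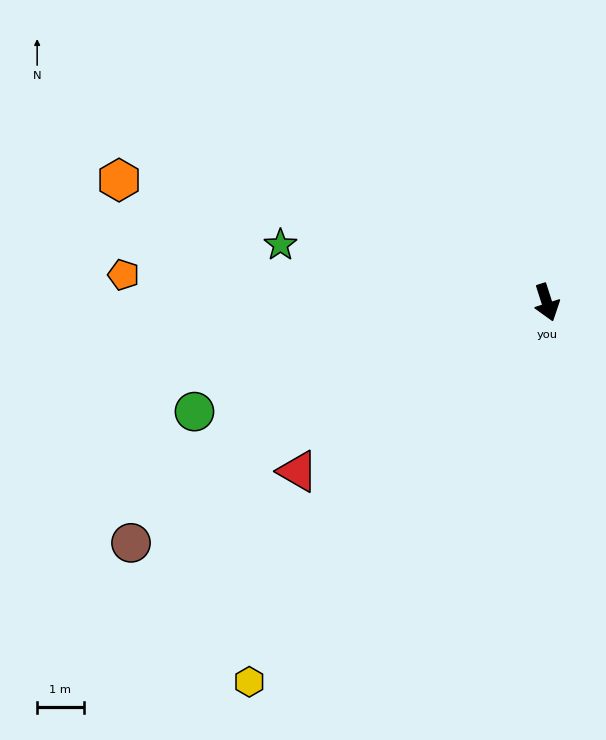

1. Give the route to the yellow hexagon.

turn right 56°, forward 10.3 m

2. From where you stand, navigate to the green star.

turn right 120°, forward 5.8 m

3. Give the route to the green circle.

turn right 91°, forward 7.9 m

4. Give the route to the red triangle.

turn right 74°, forward 6.5 m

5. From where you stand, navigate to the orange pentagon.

turn right 112°, forward 9.1 m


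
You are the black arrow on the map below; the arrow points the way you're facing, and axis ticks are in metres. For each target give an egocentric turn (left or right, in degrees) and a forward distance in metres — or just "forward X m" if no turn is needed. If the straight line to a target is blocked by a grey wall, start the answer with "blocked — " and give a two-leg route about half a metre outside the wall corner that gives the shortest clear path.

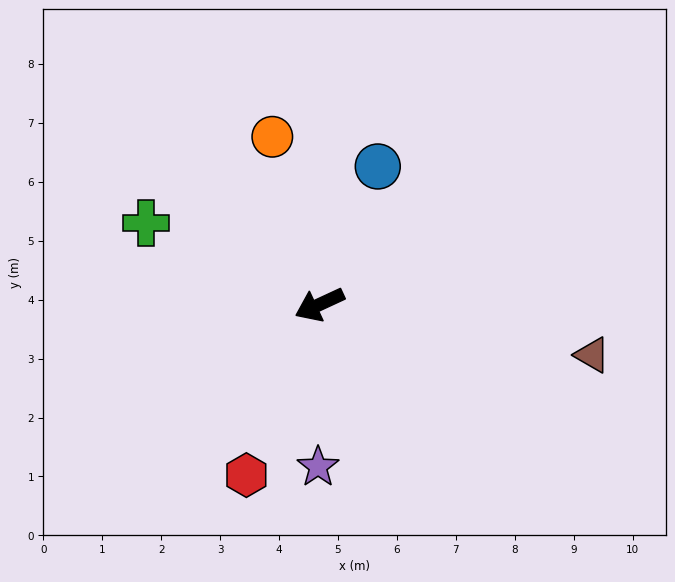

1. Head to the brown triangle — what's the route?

turn left 145°, forward 4.7 m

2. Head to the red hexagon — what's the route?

turn left 42°, forward 3.1 m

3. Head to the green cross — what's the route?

turn right 50°, forward 3.3 m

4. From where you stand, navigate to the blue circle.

turn right 138°, forward 2.5 m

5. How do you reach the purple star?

turn left 65°, forward 2.8 m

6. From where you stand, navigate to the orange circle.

turn right 99°, forward 3.0 m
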